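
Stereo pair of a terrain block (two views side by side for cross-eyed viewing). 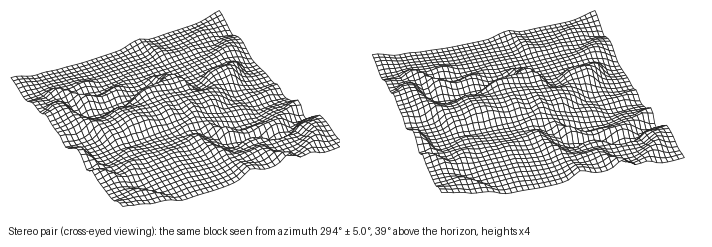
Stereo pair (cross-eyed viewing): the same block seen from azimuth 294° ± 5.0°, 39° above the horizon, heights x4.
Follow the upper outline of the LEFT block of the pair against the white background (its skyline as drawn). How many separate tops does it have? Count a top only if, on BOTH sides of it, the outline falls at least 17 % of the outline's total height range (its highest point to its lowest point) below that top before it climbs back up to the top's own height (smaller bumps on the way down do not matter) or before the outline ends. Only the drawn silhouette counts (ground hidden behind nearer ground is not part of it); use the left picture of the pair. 1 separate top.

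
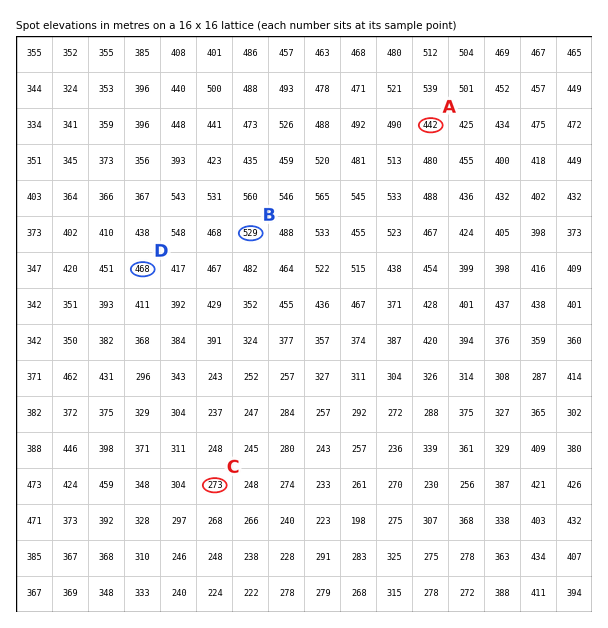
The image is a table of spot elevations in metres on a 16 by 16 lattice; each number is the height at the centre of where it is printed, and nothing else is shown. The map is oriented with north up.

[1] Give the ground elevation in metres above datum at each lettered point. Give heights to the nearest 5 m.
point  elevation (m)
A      440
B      530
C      275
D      470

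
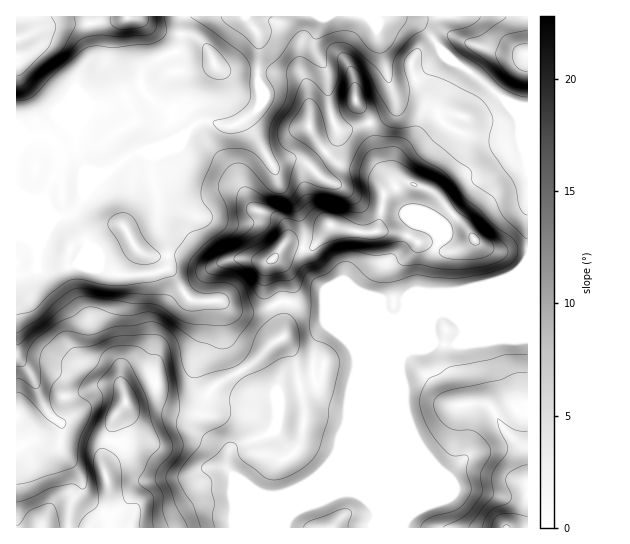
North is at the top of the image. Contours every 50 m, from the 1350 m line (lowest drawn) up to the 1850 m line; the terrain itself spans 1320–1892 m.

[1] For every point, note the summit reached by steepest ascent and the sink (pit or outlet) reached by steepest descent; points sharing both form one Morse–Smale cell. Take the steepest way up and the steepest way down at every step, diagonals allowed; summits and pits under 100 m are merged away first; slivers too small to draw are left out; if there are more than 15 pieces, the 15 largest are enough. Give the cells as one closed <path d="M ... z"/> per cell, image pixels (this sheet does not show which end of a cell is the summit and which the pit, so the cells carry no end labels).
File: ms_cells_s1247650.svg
<path d="M175 141l-25 10-17 2-8 6-34 28-15 23-6 5-11 2-43 0 0 310 386 1 1-146-3-5 0-19 31-32 1-7 5-6 52-21 11-9-45 10-33 0-15 7-24 0-2 7 4 8-43-2-16-6-21 0-18-6-6 0-20 10-19 1-7-1-17-11-27 0-7-7-11-19-6-5 1-18-9-25 0-24-7-23 0-21 18-10z"/><path d="M445 55l-6 2-20 20-8 4-12 3-9-3 5 16 0 10-3 4-21 12-21 6-12 0-3 13-4 5-22 17-16-5-20 6-27-46-16 8-17-6-14 0-29 27-15 7-3 3 0 21 7 23 0 24 9 25-1 18 6 5 11 19 7 7 27 0 17 11 7 1 19-1 20-10 6 0 18 6 21 0 16 6 43 2-4-8 2-7 24 0 15-7 41-1 36-9 16-8 13-14 0-152-17-3 9 13 1 18-4 3-47-4-20-8-10-9-3-6 3-14 16-33 0-3z"/><path d="M246 16l-229 0-1 199 43 2 11-2 6-5 8-15 18-19 31-23 17-2 23-8 26-22 14 0 17 6 20-11 11-13 0-14-4-12 2-40z"/><path d="M527 261l-12 14-13 6-11 10-54 22-5 6-1 7-31 32 0 19 3 5 0 146 125-1z"/><path d="M369 16l-122 1 12 20-2 40 4 12 0 14-14 15 0 4 26 43 20-6 16 5 22-17 6-13 0-6 13 1 36-13 9-9 0-10-6-15 10 2 20-7 25-23-12-17-11-12-23-8-13 0-8 3z"/><path d="M527 16l-158 1 8 3 8-3 13 0 23 8 26 32 32 22 30 25 18 4z"/><path d="M458 64l-5 6-14 33-2 10 3 6 10 9 20 8 29 4 20-1 2-2-1-18-7-10-34-30z"/>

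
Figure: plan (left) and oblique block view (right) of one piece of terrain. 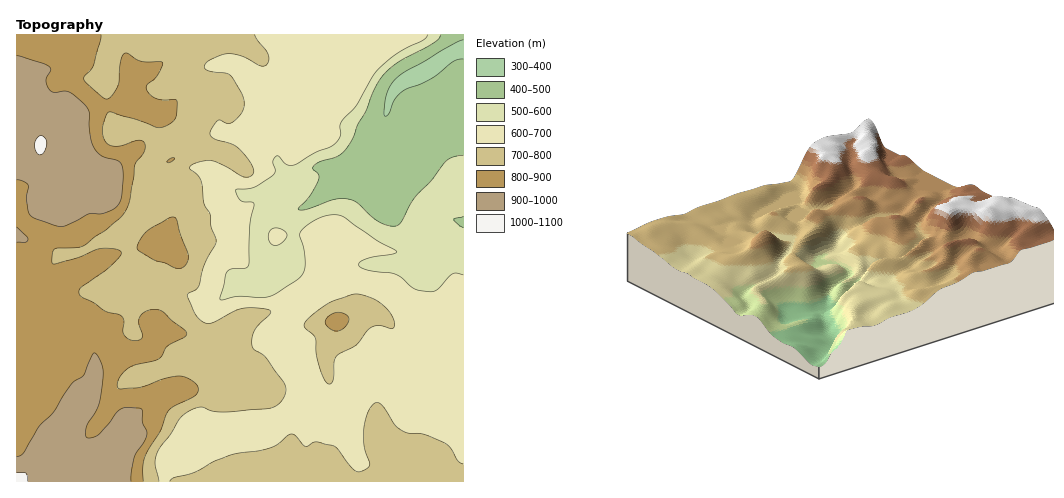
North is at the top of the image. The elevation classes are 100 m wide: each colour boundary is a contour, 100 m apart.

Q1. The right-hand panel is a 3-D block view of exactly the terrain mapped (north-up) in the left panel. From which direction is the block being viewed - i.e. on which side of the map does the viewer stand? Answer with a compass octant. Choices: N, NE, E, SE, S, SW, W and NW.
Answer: NE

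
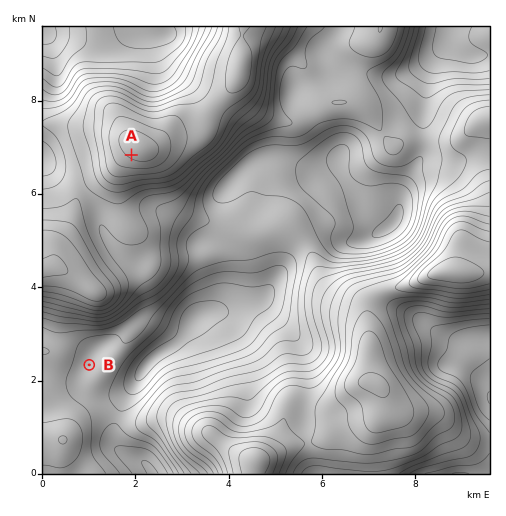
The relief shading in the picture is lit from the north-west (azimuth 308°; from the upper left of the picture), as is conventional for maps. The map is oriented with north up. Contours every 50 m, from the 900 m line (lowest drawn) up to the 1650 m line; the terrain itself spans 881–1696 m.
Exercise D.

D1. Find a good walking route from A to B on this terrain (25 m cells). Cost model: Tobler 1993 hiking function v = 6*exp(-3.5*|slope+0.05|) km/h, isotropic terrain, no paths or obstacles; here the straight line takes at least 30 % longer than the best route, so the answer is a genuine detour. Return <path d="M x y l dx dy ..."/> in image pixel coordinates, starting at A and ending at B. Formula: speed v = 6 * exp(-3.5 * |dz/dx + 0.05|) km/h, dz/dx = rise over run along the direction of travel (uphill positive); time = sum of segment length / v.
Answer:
<path d="M131 155l-2 5 0 12-11 21 0 45 21 42 0 10-18 38 0 10-5 9-8 9-19 9"/>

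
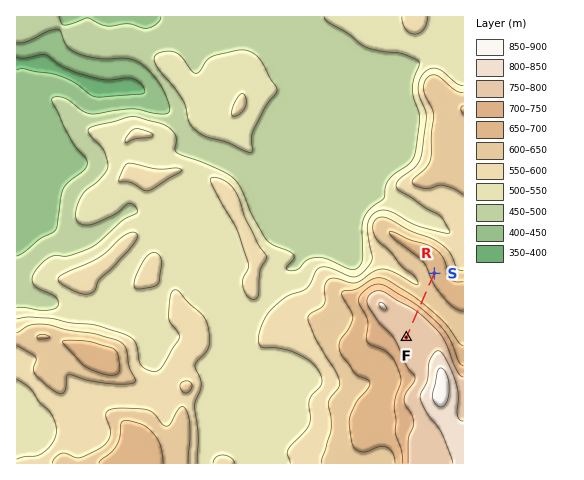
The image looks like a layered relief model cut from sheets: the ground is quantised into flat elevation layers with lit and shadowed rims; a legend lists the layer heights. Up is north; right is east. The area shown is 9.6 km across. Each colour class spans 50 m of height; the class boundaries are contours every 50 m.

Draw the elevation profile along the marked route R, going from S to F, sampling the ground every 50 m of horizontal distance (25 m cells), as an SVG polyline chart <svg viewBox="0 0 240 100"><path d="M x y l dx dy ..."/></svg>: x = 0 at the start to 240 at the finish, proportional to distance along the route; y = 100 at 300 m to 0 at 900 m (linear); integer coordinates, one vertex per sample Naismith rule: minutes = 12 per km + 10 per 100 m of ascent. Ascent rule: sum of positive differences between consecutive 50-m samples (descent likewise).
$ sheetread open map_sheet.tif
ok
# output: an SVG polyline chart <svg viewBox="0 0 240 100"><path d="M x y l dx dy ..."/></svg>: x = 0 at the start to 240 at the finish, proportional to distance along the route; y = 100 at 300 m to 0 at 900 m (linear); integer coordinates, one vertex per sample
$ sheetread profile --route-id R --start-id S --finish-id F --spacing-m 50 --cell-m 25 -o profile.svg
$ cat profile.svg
<svg viewBox="0 0 240 100"><path d="M0 38l8 1 8 1 8 2 8 1 8 2 8 1 8 1 8 1 8 1 8 0 8-1 8-2 8-3 8-3 8-3 8-4 8-4 8-4 8-3 8-2 8-1 8-1 8 0 8 1 8 0 8 1 8 1 8 0 8 0 8 0"/></svg>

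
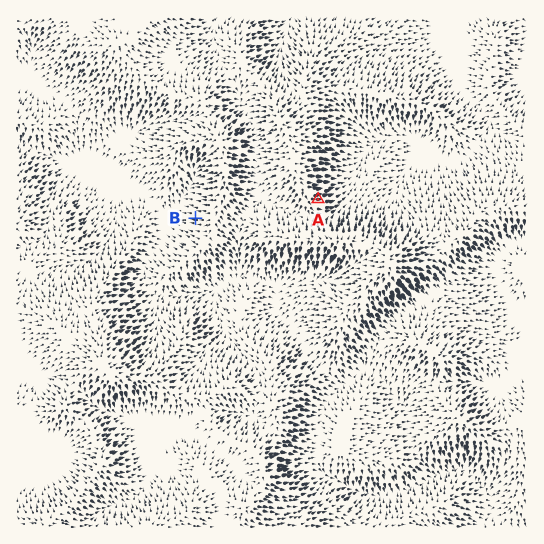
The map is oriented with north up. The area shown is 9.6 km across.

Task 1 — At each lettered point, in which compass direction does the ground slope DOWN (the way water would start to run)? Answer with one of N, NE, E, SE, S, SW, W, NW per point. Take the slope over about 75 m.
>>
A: E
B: W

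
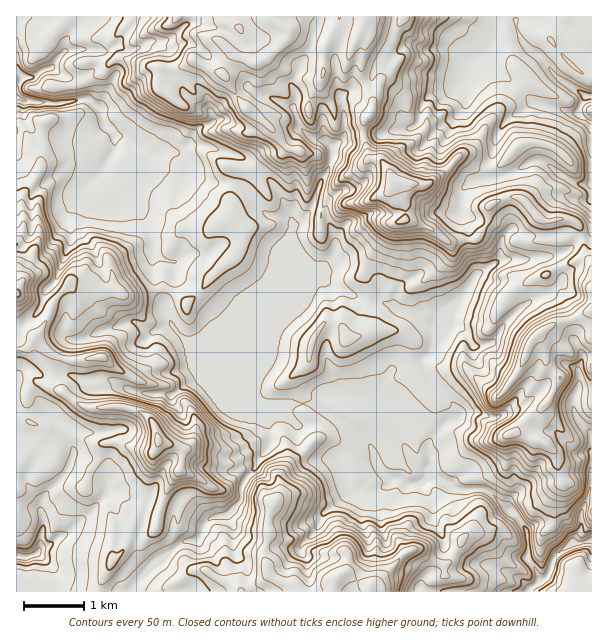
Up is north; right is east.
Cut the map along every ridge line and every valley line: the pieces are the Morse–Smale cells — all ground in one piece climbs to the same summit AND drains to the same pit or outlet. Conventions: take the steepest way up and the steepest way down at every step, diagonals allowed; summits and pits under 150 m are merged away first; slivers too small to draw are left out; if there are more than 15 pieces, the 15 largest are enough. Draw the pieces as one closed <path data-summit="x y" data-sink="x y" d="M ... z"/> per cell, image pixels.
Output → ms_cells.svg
<path data-summit="393 182" data-sink="591 540" d="M402 16l-129 0 3 6 13 8 0 5-22 23-12 6-22-10-7 6-4 12 19 30 7 8 19 14 21 23-9 5-15 5-13 13-15-2-1 15-5 12 0 21 14 12 0 9-4 14-34 31-4 8-16 16 0-4-9-8-7-4-6 10 0 11 8 15 13 14 36 16 33 34 4 9 3 4 29 1-2 10 9 12 18-4 12-10 21 14 20 17 11 25 7 7 12 3 9 6 13 0 10-8-2-33 16-19 14-7 0-4-4-8-22-22-10-17 0-6 10-7 10-23 5-6 5 0 7 2 9 9 6 11 18-3 13-20 13-13 12-9 19-7 13-12 0-7-8-15-7-3 22-7 10-12 4-1-5-12-3-3-9-4-15 4-9-2-23-22-13 0-14 6-4 3-1 17-7 12-6 4-15 0-10 2-20-14-25-9 2-9-16-39-10-11-12-2-4-18 0-18 8-9 1-11-12-28 3-32-6-6 8-18 33 4 4-4z"/><path data-summit="393 182" data-sink="17 98" d="M272 16l-256 1 0 79 8 5 1 19 6 9 8 7 39 3 21-9 6-6 9 8 1 17-13 24-12 10 0 6 12 13 12 0 6-4 18 11 12 22 4 21 5 6 16 5 0 15-6 12 8 4 9 8 0 4 16-16 4-8 30-27 6-12 2-15-14-12 0-21 5-12 1-15 15 2 13-13 15-5 9-5-21-23-21-16-24-36 4-12 7-6 22 10 12-6 21-20 1-8-13-8z"/><path data-summit="393 182" data-sink="587 96" d="M591 16l-187 0-5 6-25-4-8 0 0 5-8 13 6 6-3 32 11 24 1 9-1 6-8 9 0 18 4 18 12 2 10 11 16 39-1 10 24 8 20 14 10-2 15 0 6-4 7-12 1-17 4-3 14-6 13 0 23 22 30 0 6 5 4 11 5 0 5-3z"/><path data-summit="159 441" data-sink="591 540" d="M72 282l-3 0-14 17-5 13-16 29-7 7-11 2 0 43 11 1 5-8 7-4 23 9 21 15 45 2 16 6 8 8 7 20 23 7 0 12-2 10-8 9-12 30-13-5-5 2-9 17-9 25-12 12-14 27 1 4 32 0 8-13 37-32 9-6 13-1 7-16 5-6 17-2 7-6 7-10 0-11 5-10 10-12 2-6 13-18-3-21 5-6 12-4 5-7-29-2-3-4-4-9-33-34-36-16-13-14-8-15 0-11 4-11-7-1-21 7-17 0-6-5-18 2-15-8z"/><path data-summit="591 311" data-sink="591 540" d="M582 238l-3 0-10 12-22 7 7 3 8 15 0 7-13 12-19 7-12 9-13 13-13 20-18 3-6-11-9-9-12-2-9 14-6 15-10 7 0 6 10 17 22 22 4 8 0 4-14 7-16 19 2 31 25 14 31 2 26 21 16 22 0 27 8 10 4 10 8-5 6-18 19-15 5-8 4-6 0-18 10-21 0-55-10-9-8-14 2-18 2-2 14 1 0-128-8-10z"/><path data-summit="338 576" data-sink="591 540" d="M287 410l-14 6-5 6 3 21-13 18-2 6-10 12-5 10 0 11-7 10-7 6-17 2-5 6-7 16-16 2-27 22-22 23-1 5 296-1-6-3-1-4 10-12 8-5 6-24-12-24 1-19-12-17-15 1-12-6-8 8-7 2-17-1-6 5-4 0-5-6-5-19-5-7-21 0-15-10-6-15 2-9-9-9z"/><path data-summit="159 441" data-sink="17 555" d="M39 382l-6 3-6 9-11 1 0 196 82 1 14-31 12-12 9-25 9-17 5-2 13 5 4-15 8-15 8-9 2-10 0-12-23-7-7-20-11-10-22-6-36 0-21-15z"/><path data-summit="159 441" data-sink="17 98" d="M17 97l-1 151 5-1 10-14 0-36 5-7 21-14 9 0 15 10 5 0-7 14-12 13 5 26-16 40-10 11-4 16-6 9-20 14 0 19 8 1 10-8 9-14 12-28 14-17 15 2 15 8 18-2 6 5 17 0 21-7 9 1 5-11 0-15-10-3-11-8-2-12-6-16-12-19-14-7-6 4-12 0-12-13 0-6 12-10 13-24-1-17-9-8-6 6-21 9-39-3-8-7-6-9-1-19z"/><path data-summit="159 441" data-sink="591 540" d="M432 475l-10 10 12 15-1 19 11 18 1 8-6 22-17 14-1 6 8 5 99 0 12-11 0-3-4-8-8-10 0-27-11-17-31-26-31-2z"/><path data-summit="17 293" data-sink="17 98" d="M66 176l-13 2-17 12-5 7 0 36-6 10-9 6 1 79 15-9 8-10 4-16 12-14 4-12 10-22 2-12-5-12 0-8 12-13 7-14-5 0z"/><path data-summit="159 441" data-sink="591 540" d="M327 412l-12 10-17 4-2 9 6 15 15 10 21 0 5 7 5 19 5 6 4 0 6-5 17 1 7-2 7-7-8-4-7-7-11-25-20-17z"/><path data-summit="591 591" data-sink="591 540" d="M591 540l-6 2-13 0-11 8-7 7-6 18-15 11-4 5 62 1z"/><path data-summit="393 182" data-sink="591 540" d="M585 391l-7 0-2 2-2 18 8 14 9 8 1-40z"/><path data-summit="393 182" data-sink="591 540" d="M591 490l-9 20 0 18-8 12 1 2 10 0 7-3z"/><path data-summit="591 311" data-sink="587 96" d="M591 234l-8 3 1 17 7 10z"/>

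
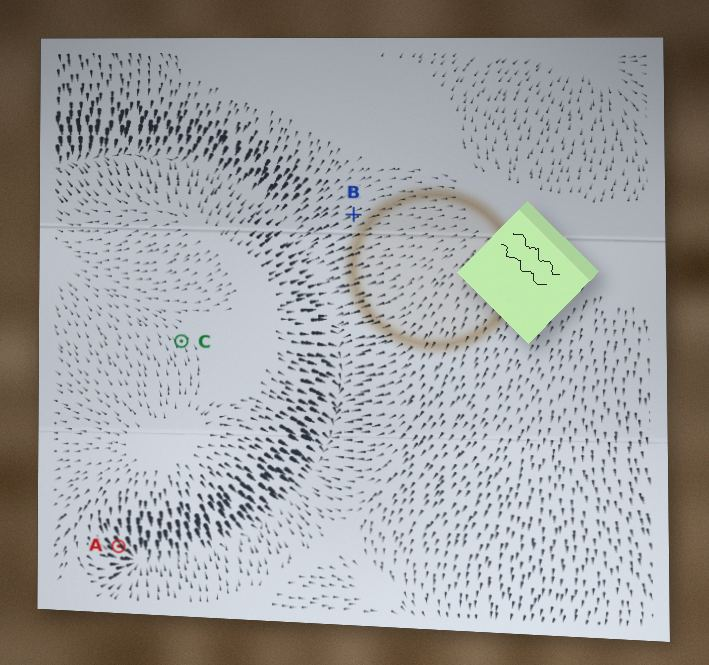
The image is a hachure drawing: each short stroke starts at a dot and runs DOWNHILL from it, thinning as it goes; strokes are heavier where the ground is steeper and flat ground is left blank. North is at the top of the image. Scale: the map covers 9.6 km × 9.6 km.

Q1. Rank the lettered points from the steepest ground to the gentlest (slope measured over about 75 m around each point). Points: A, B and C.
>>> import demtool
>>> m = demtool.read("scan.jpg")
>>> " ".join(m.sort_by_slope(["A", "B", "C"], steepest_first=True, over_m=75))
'A B C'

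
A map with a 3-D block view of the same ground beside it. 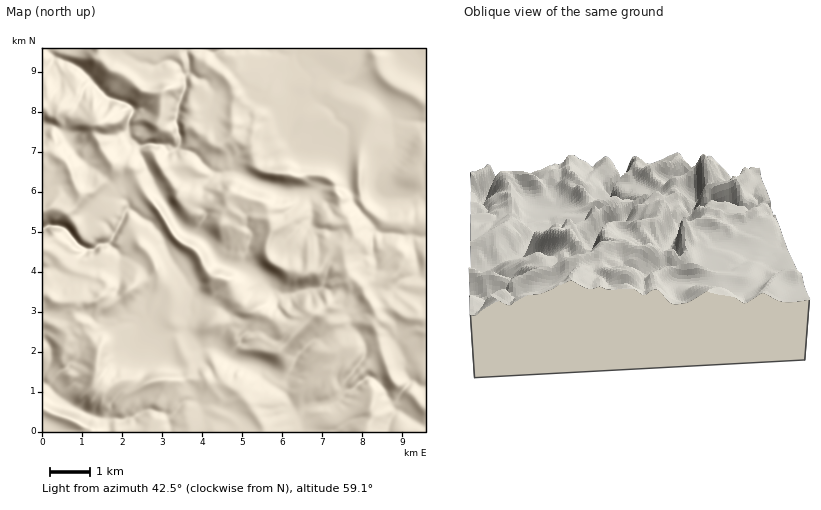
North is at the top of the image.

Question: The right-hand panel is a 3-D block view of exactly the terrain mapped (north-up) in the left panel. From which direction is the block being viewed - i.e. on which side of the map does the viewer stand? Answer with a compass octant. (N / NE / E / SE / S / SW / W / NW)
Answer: E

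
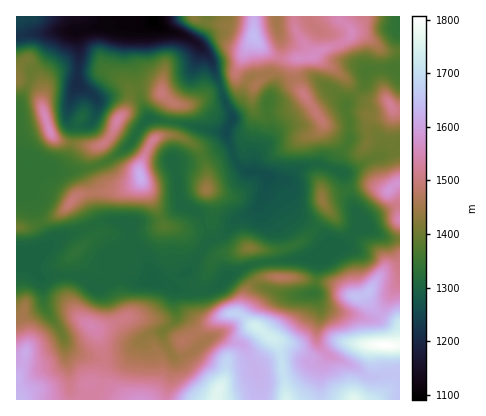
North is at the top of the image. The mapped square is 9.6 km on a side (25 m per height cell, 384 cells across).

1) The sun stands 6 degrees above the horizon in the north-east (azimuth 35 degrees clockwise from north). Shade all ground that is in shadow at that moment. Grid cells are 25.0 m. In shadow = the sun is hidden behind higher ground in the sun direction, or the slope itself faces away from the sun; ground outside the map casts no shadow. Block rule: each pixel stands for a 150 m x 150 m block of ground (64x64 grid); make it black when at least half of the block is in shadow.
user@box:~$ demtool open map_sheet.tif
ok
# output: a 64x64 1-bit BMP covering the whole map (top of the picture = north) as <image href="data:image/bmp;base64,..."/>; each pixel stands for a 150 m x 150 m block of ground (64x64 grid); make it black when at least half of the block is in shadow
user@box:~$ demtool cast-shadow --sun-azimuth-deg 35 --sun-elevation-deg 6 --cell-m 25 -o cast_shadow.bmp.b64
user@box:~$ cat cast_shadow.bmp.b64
<image width="64" height="64" href="data:image/bmp;base64,Qk0+AgAAAAAAAD4AAAAoAAAAQAAAAEAAAAABAAEAAAAAAAACAAATCwAAEwsAAAIAAAAAAAAA////AAAAAAAAAAAAADAAAAAAAAAAMAAAAAAAAABwADAAAAAAAHAP+AAAAAAB8B/8AAAADAPwH/4AAAAOB/Af/wDAACcH8B//AfAAJ8/wH/8B+ABD/+AeAAH4AAP/wAAAA/AAA/8AAAAD4AAB/gA+AAPAAAD8AD/AB4AAAAAAP+AHAAAAAAA/wAAAAAAAAH+AAAAAAAA+fgAAAAAAAH/4AAAAAAAw/7AAAEAAADgAAAAAcAAAPgAAAAA4AAA/gAwAMD4AAB/wD3A4PwAAD8AP+L4fggAAAA/8///ngAAAf/7///PAAAP//w///AAAA///B//+CAAD//8D//4eAAP7/gH//h+AAfH+AB/+H8AB4f4AD/4fwAHh/oAAfA8AAcH8wAB8DgA5wPDgwDgIAH7AwPHwMAAA/wOA/fgQcAH/j4D//AD8Af//wP/+APwB//mA//8A/AD/+AD/IDD4GP/4GPwAOHA+/PD8/AMcB///8P/4Ax/////gP/gDD////+C/+AQP////wJ7wDg/7//+AHvA/B8H+/4Ac4H+HAf//AAjAf8YD/34fAAA/gAP+fn4AAD4AB////gAAPAAP///4YAAYAA////H4ABgAD///z/wAGAAf/8AP/AAAAP//gAfwAAAA//4MAeAAAAD/3g4AAAAAAP/ODBwAAAAA/w4MHAAAAAB8BgwAAA=="/>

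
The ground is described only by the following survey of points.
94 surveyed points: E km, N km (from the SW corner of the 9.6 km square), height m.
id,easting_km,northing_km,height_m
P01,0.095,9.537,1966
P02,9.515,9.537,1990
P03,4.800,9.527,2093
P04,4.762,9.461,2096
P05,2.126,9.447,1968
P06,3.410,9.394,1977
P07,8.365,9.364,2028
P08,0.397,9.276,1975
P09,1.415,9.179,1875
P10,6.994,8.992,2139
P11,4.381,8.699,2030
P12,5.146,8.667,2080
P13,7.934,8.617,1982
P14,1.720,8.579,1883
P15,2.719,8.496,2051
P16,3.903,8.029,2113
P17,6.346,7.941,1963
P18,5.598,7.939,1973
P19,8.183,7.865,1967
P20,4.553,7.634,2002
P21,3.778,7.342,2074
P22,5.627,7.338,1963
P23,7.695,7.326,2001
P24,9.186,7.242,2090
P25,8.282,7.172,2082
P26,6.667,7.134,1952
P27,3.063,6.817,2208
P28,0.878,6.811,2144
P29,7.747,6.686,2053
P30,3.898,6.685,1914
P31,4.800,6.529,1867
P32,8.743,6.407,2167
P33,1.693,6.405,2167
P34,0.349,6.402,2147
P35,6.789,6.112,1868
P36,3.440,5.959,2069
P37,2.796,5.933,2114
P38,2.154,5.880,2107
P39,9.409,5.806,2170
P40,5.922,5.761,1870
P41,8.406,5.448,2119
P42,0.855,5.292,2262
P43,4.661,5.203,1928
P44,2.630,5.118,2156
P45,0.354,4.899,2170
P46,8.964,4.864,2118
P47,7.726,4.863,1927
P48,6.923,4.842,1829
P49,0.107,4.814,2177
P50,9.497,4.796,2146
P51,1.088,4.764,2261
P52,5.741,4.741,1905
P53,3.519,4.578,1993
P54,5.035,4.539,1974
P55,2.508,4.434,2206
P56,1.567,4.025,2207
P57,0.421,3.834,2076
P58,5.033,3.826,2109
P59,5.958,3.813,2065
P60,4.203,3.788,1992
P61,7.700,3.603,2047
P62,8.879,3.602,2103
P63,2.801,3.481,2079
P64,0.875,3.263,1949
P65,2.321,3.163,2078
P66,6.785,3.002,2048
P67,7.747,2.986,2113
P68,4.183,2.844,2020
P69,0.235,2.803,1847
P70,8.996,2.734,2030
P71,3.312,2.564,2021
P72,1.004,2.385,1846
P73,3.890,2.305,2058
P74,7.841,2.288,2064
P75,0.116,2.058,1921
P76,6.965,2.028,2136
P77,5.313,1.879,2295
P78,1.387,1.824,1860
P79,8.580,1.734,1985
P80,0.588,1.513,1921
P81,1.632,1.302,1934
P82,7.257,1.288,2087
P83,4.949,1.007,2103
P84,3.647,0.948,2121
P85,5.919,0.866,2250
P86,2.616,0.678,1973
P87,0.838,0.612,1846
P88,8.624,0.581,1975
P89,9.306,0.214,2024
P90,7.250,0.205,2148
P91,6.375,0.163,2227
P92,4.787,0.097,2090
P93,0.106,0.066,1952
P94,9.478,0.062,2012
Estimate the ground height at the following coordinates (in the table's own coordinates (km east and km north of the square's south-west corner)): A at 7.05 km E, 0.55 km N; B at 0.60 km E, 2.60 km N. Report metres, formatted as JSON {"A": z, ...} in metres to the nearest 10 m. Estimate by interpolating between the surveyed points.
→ {"A": 2160, "B": 1840}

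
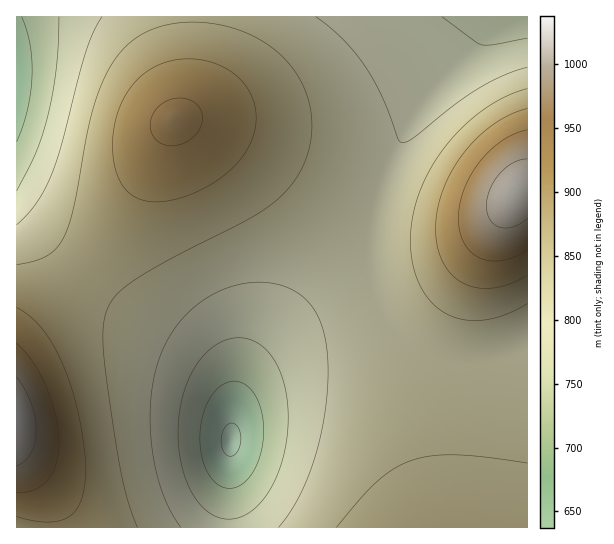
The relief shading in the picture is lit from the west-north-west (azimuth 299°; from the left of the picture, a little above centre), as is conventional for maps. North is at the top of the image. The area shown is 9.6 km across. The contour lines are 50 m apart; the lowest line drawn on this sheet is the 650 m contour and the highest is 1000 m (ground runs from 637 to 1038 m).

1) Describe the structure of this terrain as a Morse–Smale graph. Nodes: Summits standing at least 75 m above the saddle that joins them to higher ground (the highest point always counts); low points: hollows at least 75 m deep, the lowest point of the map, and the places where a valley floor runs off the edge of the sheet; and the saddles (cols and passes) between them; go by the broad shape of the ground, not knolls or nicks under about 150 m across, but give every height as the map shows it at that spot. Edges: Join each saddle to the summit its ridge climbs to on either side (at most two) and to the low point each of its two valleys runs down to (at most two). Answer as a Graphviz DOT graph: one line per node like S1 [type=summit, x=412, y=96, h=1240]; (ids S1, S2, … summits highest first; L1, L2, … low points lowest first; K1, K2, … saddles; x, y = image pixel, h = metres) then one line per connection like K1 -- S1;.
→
graph terrain {
  S1 [type=summit, x=17, y=422, h=1038];
  S2 [type=summit, x=517, y=193, h=1021];
  S3 [type=summit, x=174, y=118, h=964];
  L1 [type=low, x=230, y=442, h=637];
  L2 [type=low, x=17, y=78, h=669];
  L3 [type=low, x=526, y=17, h=733];
  K1 [type=saddle, x=81, y=273, h=860];
  K2 [type=saddle, x=373, y=229, h=813];
  K1 -- S1;
  K1 -- S3;
  K1 -- L1;
  K1 -- L2;
  K2 -- S2;
  K2 -- S3;
  K2 -- L1;
  K2 -- L3;
}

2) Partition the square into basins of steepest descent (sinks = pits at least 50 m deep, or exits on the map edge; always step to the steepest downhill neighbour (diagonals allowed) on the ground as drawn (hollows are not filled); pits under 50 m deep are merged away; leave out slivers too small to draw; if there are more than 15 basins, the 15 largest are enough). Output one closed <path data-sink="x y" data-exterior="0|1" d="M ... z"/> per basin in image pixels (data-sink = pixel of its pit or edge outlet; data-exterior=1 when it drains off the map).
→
<path data-sink="231 442" data-exterior="0" d="M178 119l-6 2-27 57-37 61-27 34-61 62-4 7 0 185 511 1 1-339-10 2-9 12-16 16-30 13-30 5-58-2-20-6-12-6-65-51-45-29-35-18z"/><path data-sink="527 17" data-exterior="1" d="M527 16l-333 0-3 69-6 21-10 12 38 14 33 19 32 21 61 48 16 9 20 6 26 2 32 0 30-5 30-13 16-16 9-12 10-4z"/><path data-sink="17 78" data-exterior="1" d="M193 16l-177 1 1 324 3-6 61-62 27-34 37-61 27-57 12-12 8-35z"/>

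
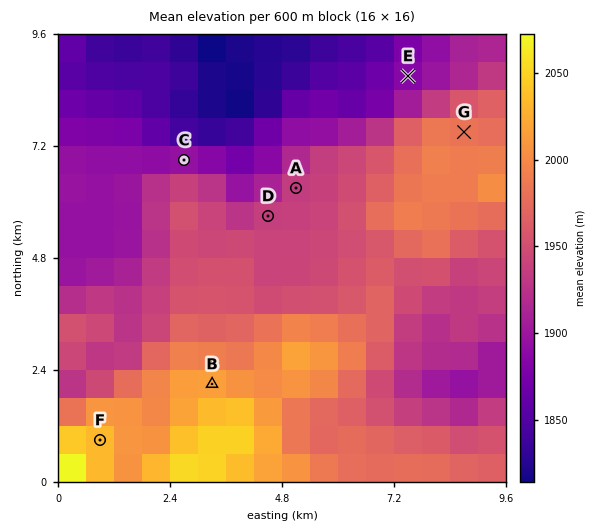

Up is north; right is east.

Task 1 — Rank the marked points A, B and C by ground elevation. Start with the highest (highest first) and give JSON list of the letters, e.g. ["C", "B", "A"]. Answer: ["B", "A", "C"]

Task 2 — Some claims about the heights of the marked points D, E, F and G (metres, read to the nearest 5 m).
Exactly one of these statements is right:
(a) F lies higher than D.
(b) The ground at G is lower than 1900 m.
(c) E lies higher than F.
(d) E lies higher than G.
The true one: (a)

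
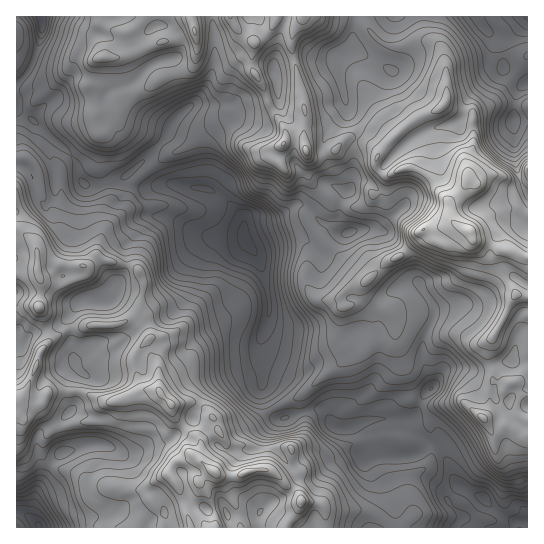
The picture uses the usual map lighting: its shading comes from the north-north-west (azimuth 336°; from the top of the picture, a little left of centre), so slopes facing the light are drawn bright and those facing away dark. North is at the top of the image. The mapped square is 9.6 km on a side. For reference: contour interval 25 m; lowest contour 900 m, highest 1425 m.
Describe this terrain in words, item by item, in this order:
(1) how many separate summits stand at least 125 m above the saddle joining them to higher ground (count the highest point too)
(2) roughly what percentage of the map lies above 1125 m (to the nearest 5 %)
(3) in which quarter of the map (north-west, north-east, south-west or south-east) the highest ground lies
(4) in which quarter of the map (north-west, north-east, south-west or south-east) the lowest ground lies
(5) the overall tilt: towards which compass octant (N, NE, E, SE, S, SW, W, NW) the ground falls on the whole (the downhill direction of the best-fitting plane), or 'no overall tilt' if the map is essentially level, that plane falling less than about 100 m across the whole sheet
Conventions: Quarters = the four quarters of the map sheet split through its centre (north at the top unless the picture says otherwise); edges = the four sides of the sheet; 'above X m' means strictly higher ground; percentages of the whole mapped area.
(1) There are 2 summits with 125 m or more of prominence.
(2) Ground above 1125 m makes up about 70 % of the sheet.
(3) Look to the north-east quarter for the highest ground.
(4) The lowest point lies in the north-west quarter of the map.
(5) There is no overall tilt: the best-fitting plane is nearly level.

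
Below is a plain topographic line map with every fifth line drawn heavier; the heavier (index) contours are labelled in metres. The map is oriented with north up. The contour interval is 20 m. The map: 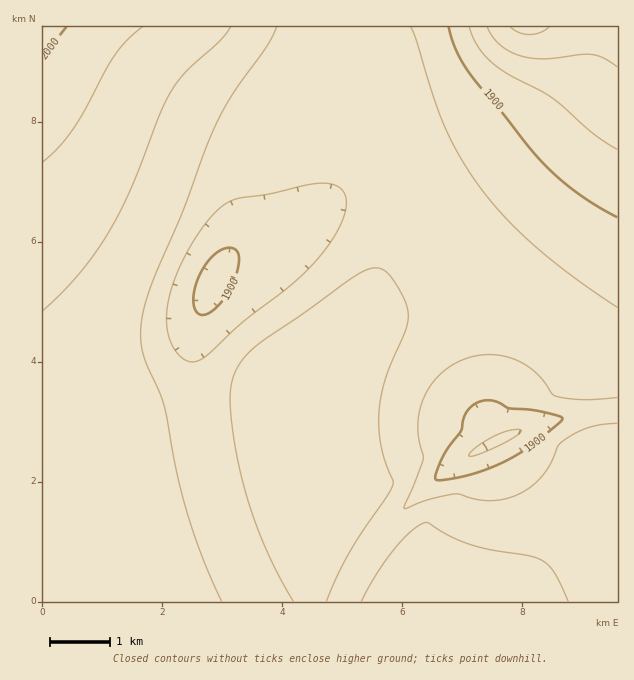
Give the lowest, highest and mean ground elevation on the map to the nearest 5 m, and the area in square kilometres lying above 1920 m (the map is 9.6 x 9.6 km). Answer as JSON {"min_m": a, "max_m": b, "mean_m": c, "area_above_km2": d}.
{"min_m": 1835, "max_m": 2005, "mean_m": 1935, "area_above_km2": 71.3}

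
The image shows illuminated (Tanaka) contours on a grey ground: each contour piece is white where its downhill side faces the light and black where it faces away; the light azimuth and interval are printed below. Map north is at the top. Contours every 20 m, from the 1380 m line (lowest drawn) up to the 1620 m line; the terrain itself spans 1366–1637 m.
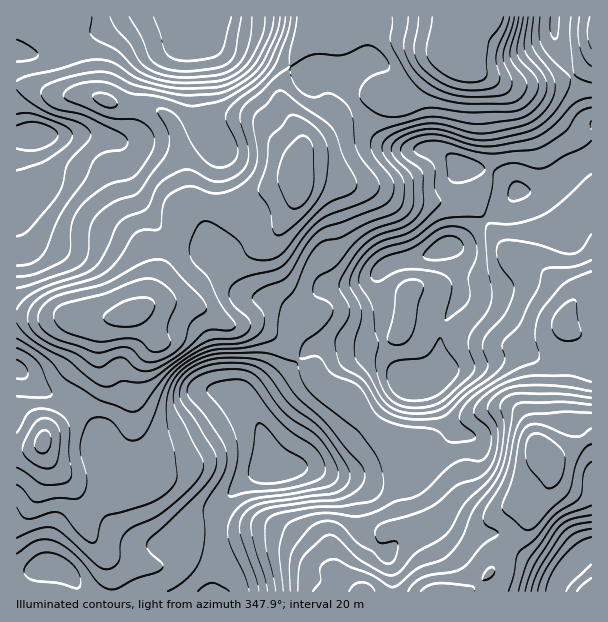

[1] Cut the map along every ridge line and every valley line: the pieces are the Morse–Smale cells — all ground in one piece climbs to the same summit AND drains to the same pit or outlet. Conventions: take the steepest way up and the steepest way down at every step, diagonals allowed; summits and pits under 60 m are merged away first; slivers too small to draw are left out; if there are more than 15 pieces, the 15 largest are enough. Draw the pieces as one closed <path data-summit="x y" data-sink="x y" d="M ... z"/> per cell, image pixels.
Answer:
<path data-summit="134 314" data-sink="210 33" d="M209 36l-6 4-23 4-19 10-16 14-9 19-3 38-3 7-7 7-36-5-54 0-9 7-4 8 0 19 8 18 0 15-3 8-9 7 1 100 100 2 20-5 18-11 24-2 10-6 21-22 60-34 10-10 18-36-2-19 6-26-1-10-18-32-3-12 2-9 7-16-40-20-27-5z"/><path data-summit="134 314" data-sink="267 470" d="M275 234l-5 4-60 34-25 24-6 4-24 2-27 14-112 1 0 51 20 18 41 20 14 14 7 12-1 18 7 27 2 32 3 9 11 14 18 10 26 2 24-22 9-5 21-3 8-14 13-14 15-11 14-5-3-29-17-39 9-10 21-13 20-19-17-20-19-11 14 5 18-3 6-4-4-10 6-8-16-15-9-18-6-18 0-15 5-7z"/><path data-summit="543 453" data-sink="267 470" d="M299 361l-21 18-21 13-9 10 17 39 3 29-14 5-15 11-9 8-10 16-3 11 0 52-6 18 257 1 5-3 17-16 10-18 20-19 14-29-19-2-17 6-15-1-19-16-12-23-27-31-35-1-23-22-19-23-24-9-16-18z"/><path data-summit="543 453" data-sink="444 248" d="M555 184l-19 8-18-2-18 21-21 13-21 20-10 2 9 20 5 28-20 35-3 19 1 27-6 7-6 3-21-1-5-6-21-34-55-1-15 5-11 11 0 3 8 5 16 18 24 9 19 23 23 22 35 1 27 31 12 23 15 12 9 5 10 0 17-6 19 1 10-12 6-14 0-16-6-9 7-3 13-12 2-8-1-33 3-16 0-18-3-6 0-39 11-21 8-9 8-3 0-81-17-2z"/><path data-summit="489 17" data-sink="444 248" d="M591 16l-126 0-8 14 0 11 13 13-1 9-4 5-13-4-6-10-1 3-40 40-7 3-11-8-6-1-26 13 15 25 19 16 15 5 30 0 9 2 18 16 21 1 15 5 9 4 15 14 15 0 19-8 20 20 16 1z"/><path data-summit="134 314" data-sink="444 248" d="M356 104l-11 5-22 23-19 14-6 16 0 30-3 9-24 42 0 15 9 26 6 10 16 14 16-16 6-3 26-3 16-4 24-18 32-6 22-11 14-3 21-20 21-13 17-20-11-13-24-9-21-1-18-16-9-2-30 0-15-5-19-16z"/><path data-summit="489 17" data-sink="210 33" d="M464 16l-447 0-1 199 2 1 7-7 3-8 0-15-8-18 0-19 4-8 9-7 54 0 36 5 7-7 3-7 1-29 6-21 16-19 20-10 27-6 6-4 13 7 27 5 41 19 8-17 10-15 4-13 5 4 22 10 12 0 27-8 15 0 50 14 9-2-6 8 0 9 6 7 13 4 4-5 1-9-13-13 0-11z"/><path data-summit="44 441" data-sink="267 470" d="M17 368l-1 204 40-4 10 4 8 9 4 11 132 0 4-5 3-14 1-58-21 2-9 5-24 22-21 0-17-8-16-15-4-12-2-32-7-27 0-21-20-23-36-16z"/><path data-summit="489 17" data-sink="444 248" d="M447 247l-25 11-32 6-24 18-16 4-21 2-11 4-14 14 0 3 9 9-13 11 12 15 69 0 21 34 5 6 21 1 6-3 6-7-1-27 3-19 20-35-5-28-6-15z"/><path data-summit="543 453" data-sink="572 566" d="M591 438l-33 18-11 2 3 6 0 16-6 14-12 15-9 22-23 24-10 18-20 19 85 0 4-11 7-11 15-14 11-7z"/><path data-summit="489 17" data-sink="267 470" d="M312 22l0 7-14 21-8 18 16 10 12-8 30 3 0 14 6 16 27-12 6 1 11 8 7-3 40-40 1-10 4-5-57-14-15 0-27 8-12 0-16-6z"/><path data-summit="543 453" data-sink="267 470" d="M591 288l-7 2-8 9-11 21 0 39 3 6 0 18-3 16 1 33-2 8-13 12-7 3 2 2 12-1 34-19z"/><path data-summit="134 314" data-sink="267 470" d="M290 67l-8 17-2 9 3 12 18 32 2 11 42-39 10-5-7-17 0-14-30-3-12 8z"/><path data-summit="489 17" data-sink="267 470" d="M56 568l-14 0-25 4-1 19 61 1 1-5-4-6-8-9z"/><path data-summit="489 17" data-sink="572 566" d="M591 550l-10 6-15 14-8 14-1 8 35-1z"/>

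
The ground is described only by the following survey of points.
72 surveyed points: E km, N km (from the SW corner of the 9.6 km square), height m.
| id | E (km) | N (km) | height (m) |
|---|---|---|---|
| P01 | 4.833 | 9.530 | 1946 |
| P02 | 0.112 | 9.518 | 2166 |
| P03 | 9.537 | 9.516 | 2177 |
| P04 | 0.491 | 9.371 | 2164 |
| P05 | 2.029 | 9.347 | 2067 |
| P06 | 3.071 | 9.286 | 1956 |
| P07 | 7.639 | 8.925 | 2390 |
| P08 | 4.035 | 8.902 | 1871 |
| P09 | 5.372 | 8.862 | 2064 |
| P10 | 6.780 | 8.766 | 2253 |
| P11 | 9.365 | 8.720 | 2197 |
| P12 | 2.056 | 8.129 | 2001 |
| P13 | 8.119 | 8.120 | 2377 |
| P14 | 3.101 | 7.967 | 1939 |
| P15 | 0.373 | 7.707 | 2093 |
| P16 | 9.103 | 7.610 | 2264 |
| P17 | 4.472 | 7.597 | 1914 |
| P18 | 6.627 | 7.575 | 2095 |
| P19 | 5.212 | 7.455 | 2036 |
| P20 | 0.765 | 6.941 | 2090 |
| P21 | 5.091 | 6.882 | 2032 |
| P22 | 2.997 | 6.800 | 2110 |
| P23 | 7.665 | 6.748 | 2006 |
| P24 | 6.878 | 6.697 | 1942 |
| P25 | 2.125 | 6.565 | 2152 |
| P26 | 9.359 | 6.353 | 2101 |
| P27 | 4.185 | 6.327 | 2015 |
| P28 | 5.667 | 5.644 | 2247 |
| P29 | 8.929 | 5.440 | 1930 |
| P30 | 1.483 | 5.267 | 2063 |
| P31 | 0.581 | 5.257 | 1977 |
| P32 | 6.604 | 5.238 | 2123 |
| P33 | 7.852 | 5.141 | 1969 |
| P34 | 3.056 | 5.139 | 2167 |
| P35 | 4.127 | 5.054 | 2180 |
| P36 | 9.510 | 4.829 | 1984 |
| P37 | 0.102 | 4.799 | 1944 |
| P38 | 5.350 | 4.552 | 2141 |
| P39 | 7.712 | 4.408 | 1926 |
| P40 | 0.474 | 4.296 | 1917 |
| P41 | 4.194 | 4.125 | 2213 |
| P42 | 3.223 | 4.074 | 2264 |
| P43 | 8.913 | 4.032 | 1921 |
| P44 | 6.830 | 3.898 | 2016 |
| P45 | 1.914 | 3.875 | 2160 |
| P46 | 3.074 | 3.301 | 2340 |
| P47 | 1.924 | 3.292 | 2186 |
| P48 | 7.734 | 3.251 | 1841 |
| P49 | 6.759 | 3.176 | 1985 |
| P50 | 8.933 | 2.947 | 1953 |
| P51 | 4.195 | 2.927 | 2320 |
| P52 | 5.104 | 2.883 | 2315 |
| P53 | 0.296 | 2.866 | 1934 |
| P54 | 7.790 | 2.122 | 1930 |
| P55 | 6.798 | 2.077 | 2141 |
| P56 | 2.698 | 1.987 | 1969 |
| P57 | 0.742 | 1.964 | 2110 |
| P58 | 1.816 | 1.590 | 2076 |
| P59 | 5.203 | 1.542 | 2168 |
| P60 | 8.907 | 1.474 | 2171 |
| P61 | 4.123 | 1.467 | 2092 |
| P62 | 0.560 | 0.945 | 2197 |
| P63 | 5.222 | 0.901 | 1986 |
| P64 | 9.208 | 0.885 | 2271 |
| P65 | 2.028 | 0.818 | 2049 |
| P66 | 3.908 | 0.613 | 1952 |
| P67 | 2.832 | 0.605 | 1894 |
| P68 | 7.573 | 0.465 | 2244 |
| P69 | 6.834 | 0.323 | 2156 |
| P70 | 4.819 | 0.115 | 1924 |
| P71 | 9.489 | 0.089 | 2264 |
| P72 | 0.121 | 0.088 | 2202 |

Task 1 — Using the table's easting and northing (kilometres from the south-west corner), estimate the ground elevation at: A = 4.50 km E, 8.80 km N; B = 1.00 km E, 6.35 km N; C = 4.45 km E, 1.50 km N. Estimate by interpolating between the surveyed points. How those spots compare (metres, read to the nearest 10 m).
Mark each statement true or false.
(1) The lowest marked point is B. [false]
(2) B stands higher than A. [true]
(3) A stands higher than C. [false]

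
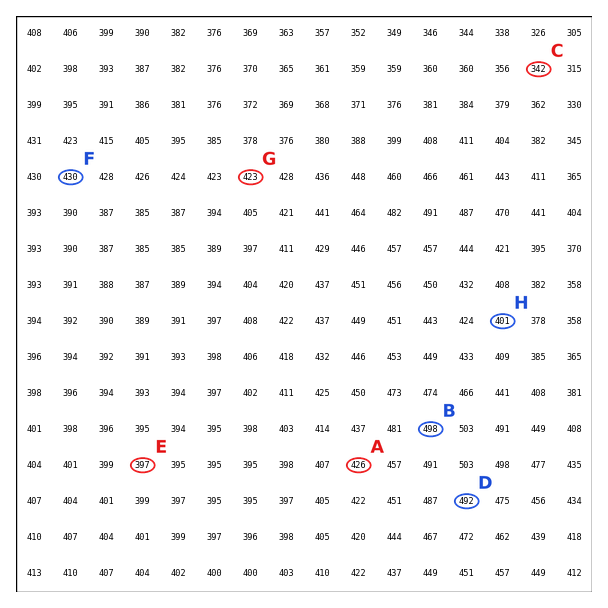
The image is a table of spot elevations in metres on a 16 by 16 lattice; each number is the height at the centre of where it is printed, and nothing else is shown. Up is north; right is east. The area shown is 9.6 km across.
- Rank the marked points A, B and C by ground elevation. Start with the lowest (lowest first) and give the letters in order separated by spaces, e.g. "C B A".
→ C A B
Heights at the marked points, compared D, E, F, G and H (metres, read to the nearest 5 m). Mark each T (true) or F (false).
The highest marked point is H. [F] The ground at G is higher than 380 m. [T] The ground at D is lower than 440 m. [F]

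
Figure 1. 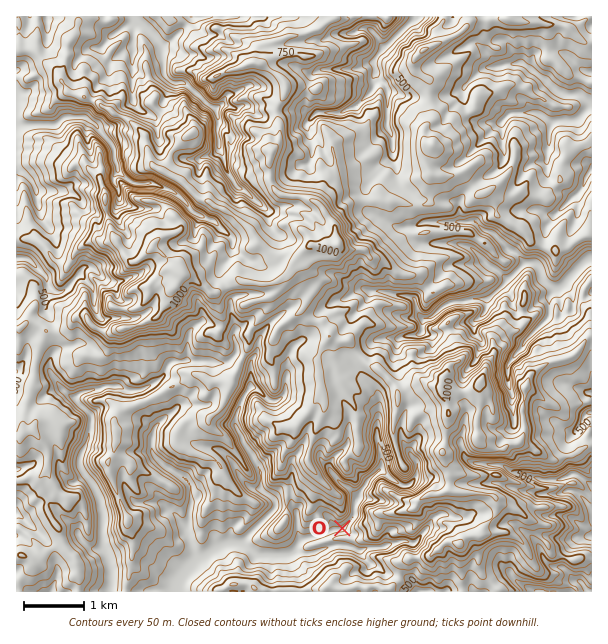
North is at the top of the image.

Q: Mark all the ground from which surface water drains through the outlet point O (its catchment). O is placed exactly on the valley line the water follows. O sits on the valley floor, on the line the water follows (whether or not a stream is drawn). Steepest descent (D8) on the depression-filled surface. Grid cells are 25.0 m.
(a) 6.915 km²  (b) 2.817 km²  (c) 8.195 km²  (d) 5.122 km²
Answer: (d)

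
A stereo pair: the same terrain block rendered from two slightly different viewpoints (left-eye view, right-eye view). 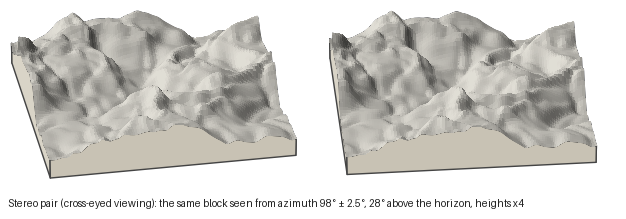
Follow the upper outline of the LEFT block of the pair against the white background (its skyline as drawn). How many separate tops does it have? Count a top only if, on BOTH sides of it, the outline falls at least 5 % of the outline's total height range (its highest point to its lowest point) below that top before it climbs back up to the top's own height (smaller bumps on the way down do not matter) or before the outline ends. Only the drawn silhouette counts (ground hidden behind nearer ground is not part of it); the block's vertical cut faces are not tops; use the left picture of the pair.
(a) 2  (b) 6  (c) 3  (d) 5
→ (c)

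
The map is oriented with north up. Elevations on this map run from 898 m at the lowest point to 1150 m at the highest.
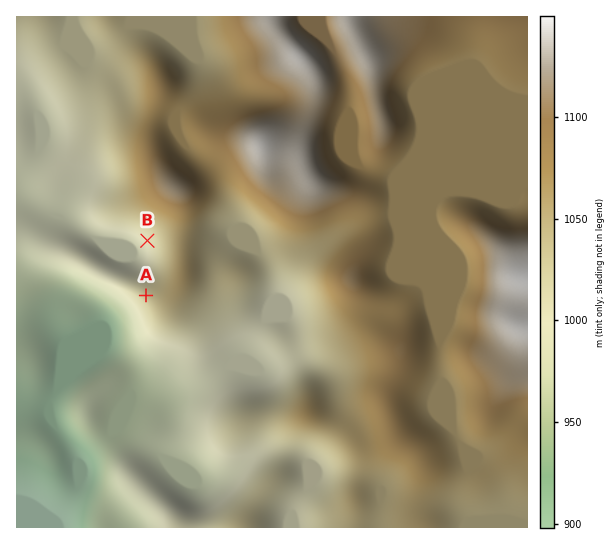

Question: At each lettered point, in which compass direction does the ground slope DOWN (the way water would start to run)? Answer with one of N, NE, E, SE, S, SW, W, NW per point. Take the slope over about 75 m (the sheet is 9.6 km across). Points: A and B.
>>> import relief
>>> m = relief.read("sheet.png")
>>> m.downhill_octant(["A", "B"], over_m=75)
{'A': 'W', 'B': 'SW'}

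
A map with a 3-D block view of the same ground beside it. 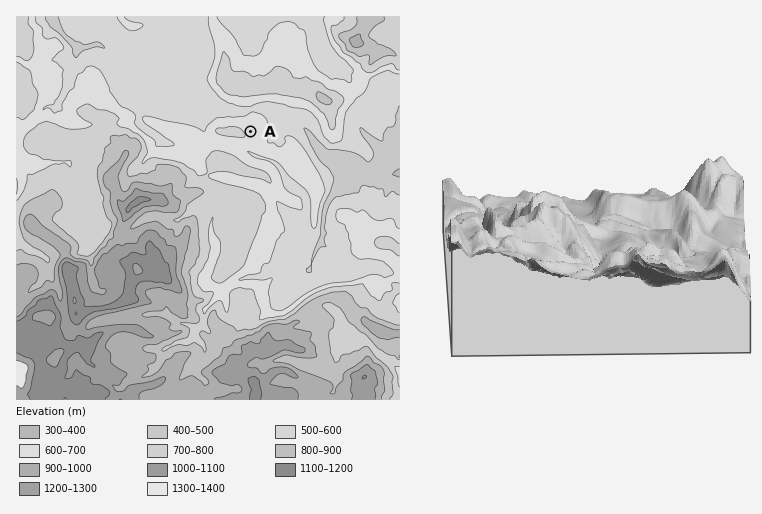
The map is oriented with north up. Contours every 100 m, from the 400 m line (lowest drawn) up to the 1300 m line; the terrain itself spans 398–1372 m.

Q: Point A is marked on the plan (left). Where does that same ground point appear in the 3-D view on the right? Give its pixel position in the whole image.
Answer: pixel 628 219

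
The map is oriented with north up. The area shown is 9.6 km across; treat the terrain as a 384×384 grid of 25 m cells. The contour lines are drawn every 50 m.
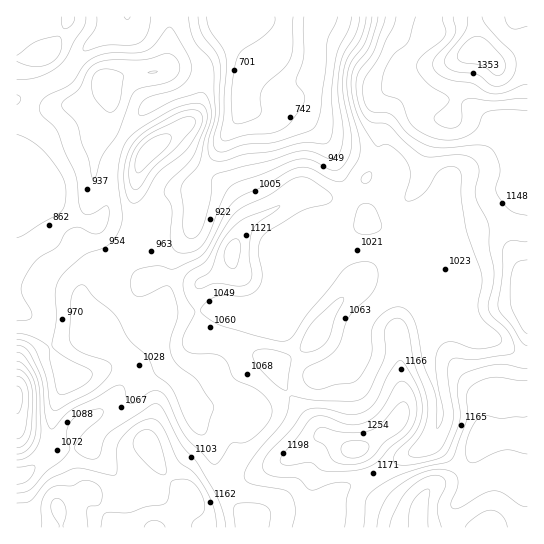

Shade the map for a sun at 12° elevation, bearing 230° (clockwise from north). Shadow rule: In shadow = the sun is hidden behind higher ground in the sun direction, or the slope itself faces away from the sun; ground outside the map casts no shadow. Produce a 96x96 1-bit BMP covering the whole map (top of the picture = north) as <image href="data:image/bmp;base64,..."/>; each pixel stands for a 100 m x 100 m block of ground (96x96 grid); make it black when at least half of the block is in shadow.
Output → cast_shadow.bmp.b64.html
<image width="96" height="96" href="data:image/bmp;base64,Qk2+BAAAAAAAAD4AAAAoAAAAYAAAAGAAAAABAAEAAAAAAIAEAAATCwAAEwsAAAIAAAAAAAAA////AAAAAAAAAAAAA4AAAAAAAAAAAAAAB4AAAAACAAAAAAAAB8AAAAADAAAAAAAAD8AAAAADgAAAAAAAH4AAAAABAAAAAAAAP4AAAAAAAAAAAAAAfwAAAAAAAAAAAAAAfwAAAAAAAAAAAAAA/wAAAAAAAAAAAwAA/wAAAAABwAAABwAA/wAAAAAH4AAABwAA/wAAAAA/4AAAAAAA/gAAAAB/wAAAAAAN/AAAAAAfgAAAAAAf+AAAAAAAAAAAAAAf8AAAAAAAAAAYAAA/8AAAAAAAAAA8AAA/8AAAA4AAAAA8AAB/8AAADwAAAAA+AAA/4AAAHwAYAAB/AAAf4AAAPwA8AAB/AAAf4AAAfgA+AAB/gAAf4AAA/gA+AAB/wAAfwAAB/gA/AAB/4AAfwAAB+AA/AAB/8AAfAAAAAAA/AAB/8AAeAAAAAAB/AAD/+AAMAAAAAAB/AAD/+AAAAAAAAAB/AAD/+AAAAAAAAAB/AAD/+AAAAAAAAAB+AAD/+AAAAAAAAAB+AAD/8AAAAAAAAAB8AAD/8AAAAACAAAB8AAD/4AAAAADAAAB4AAD/4AAAAAAAAAB4AAD/gAAAAAAAAAB4AAB+AAAAAAAAAAB4AAAAAAAAAAAAAAD4AAAAAAAAAAAAAAD4AAAAAAAAAAAAAAD4AAAAAAAAAAAAAAAwAAAAAAAAAAAAAAAAAAAAAAAAAAAAAAAAAAAAAAAAAAAAAAAAAAAAAAAAAAAAAAAAAAAAAAAAAAAAAAAAAAAAAAAAAAAAAAAAAAAAAAAAAAwAAAAAAAAAAAAAAB4AAAAAAAAAAAAAAB4AAAAAAAAAAAAAABwAAAAAAAAAAAAAADwAAAAAAAAAAAAAABwAAAAAAAAAAAAAAAAAAAAAAAAAAAAAAAAAAAAAAAAAAAAAAAAAAAAAAAAAAAAAAAAAAAAAAAAAAAAAAAAAAAAAAAAAAAAAAAAAAAAAAAAAAAAAAAAAAAAAAAAAAAAAAAAAAAAAAAAAAAAAAAAAAAAAAAAAAAAAAAAAAAAAAAAAAAAAAAAAcAAAAAAAAAAAAAAB8AAAAAAAAAAAAAAD+AAAAAAAAAAAAAAD+AAAAAAAAAAAAAAD+AAAAAAAAAAAHAAD+AAAAAAAAAAAPgAD8AAAAAAAAAAAPgAD8AAAAAAAAAAAPwAAwAAAAAAAAAAAP4AAAAAAAAAAAAAAP4AAAAAAAAAAAAAAP8AAAAAAAAAAAAAAf8AAAAAAAAAAAAAA/+AAAAAAAAAAAAAA/+AAAAAAAAAAAAAA//AAAAAAAAAAAAAAP/AAAAAAAAAAAAAAD/AAAAAAAAAAAAAAD/gAAAAAAAAAAAAAB/gAAAAAAAAAAAAAB/wAAAAAAAAAAAAAB/4AAAAAAAAAAAAAB/4AAAAAAAAAAA4DD/4AAAAAAAgAAD8Dj+YAAAAAABwAAD8Bn+AAAAAAAHwAAB4A/8AAAAAAAPwAAAAAf8AAAAAAAfwAAAAAf4AAAAAAAfgAAAAAfwAAAAAAAPgAAAAAfwAAAAAAADAAAAAAfgAAAAAAAAA="/>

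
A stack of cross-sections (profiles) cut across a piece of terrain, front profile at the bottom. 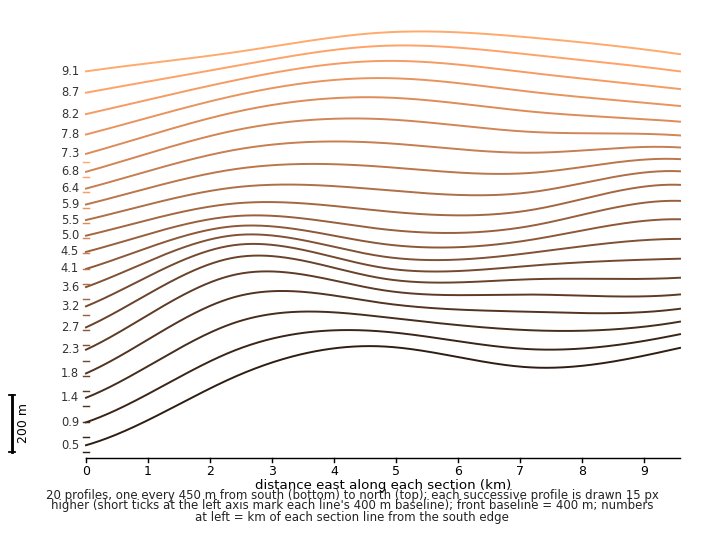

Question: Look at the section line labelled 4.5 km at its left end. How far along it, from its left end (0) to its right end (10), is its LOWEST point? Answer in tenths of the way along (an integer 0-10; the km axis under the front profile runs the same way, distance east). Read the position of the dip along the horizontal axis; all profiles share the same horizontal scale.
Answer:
0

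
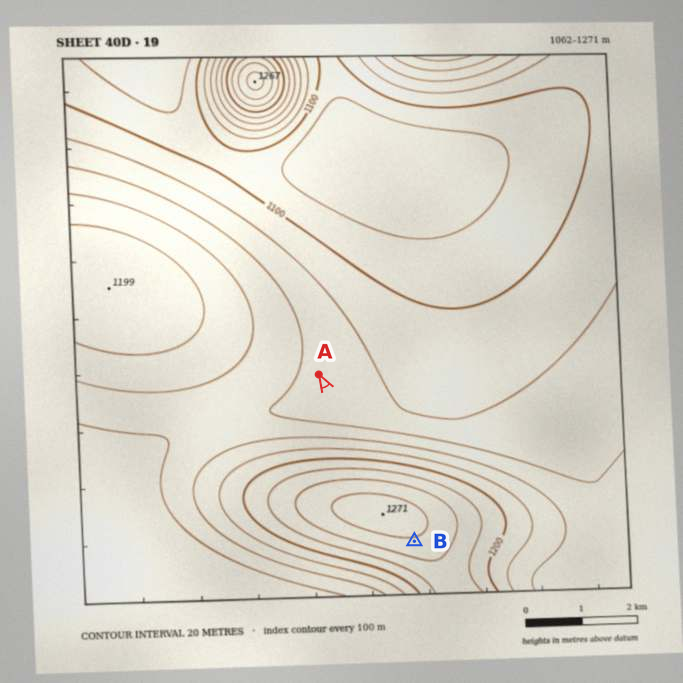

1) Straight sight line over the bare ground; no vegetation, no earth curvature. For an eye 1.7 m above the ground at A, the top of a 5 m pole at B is hidden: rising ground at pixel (368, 459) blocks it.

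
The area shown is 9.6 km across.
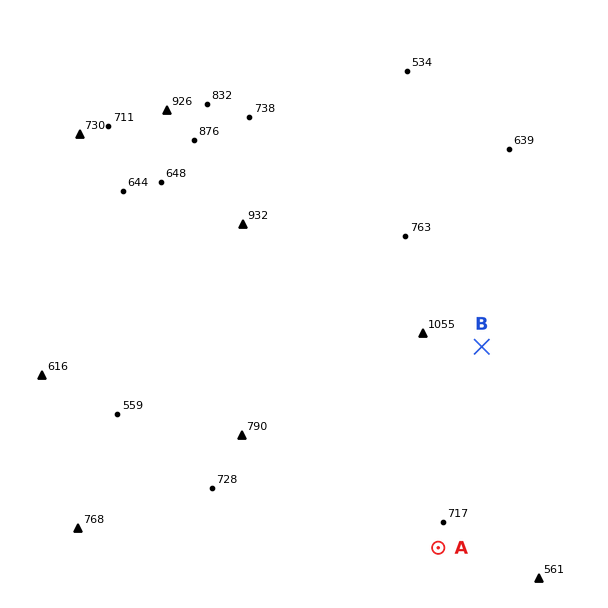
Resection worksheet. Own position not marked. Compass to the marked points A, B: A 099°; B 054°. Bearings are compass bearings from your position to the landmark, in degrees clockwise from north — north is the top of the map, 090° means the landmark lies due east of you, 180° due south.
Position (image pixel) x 247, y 517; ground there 710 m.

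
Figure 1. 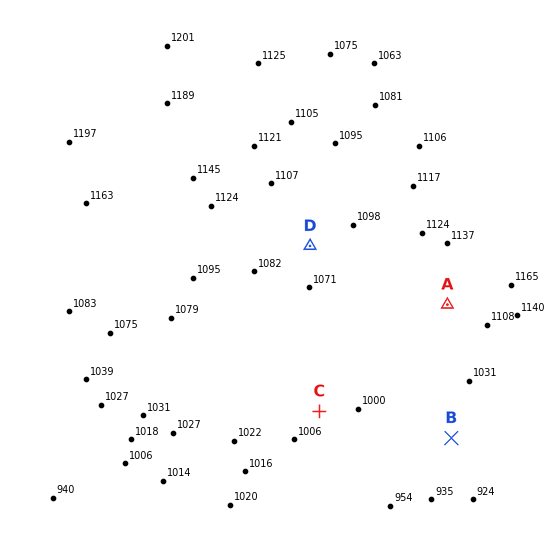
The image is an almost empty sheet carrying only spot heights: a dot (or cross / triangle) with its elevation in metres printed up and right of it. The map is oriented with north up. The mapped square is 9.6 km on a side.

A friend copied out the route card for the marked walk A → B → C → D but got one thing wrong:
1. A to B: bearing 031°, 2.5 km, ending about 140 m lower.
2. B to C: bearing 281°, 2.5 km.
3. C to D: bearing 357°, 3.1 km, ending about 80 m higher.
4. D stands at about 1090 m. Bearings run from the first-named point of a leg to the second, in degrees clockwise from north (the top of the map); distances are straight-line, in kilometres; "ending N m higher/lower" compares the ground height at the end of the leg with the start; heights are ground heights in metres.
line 1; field bearing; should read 178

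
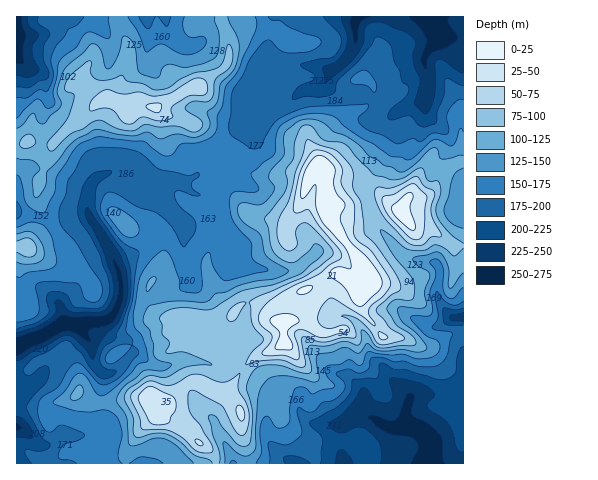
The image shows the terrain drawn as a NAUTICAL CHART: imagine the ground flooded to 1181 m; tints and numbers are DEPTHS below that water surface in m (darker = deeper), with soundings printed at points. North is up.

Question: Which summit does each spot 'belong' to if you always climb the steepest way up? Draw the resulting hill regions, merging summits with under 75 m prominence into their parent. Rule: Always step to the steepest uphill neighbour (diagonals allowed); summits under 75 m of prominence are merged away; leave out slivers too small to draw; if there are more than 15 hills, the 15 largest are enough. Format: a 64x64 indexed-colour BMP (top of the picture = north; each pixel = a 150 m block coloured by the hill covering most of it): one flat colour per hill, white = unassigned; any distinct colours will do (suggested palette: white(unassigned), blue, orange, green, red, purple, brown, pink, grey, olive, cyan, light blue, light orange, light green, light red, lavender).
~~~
<image width="64" height="64" href="data:image/bmp;base64,Qk12CAAAAAAAAHYAAAAoAAAAQAAAAEAAAAABAAQAAAAAAAAIAAATCwAAEwsAABAAAAAAAAAA////ALR3HwAOf/8ALKAsACgn1gC9Z5QAS1aMAMJ34wB/f38AIr28AM++FwDox64AeLv/AIrfmACWmP8A1bDFABEREREREREREREREREREREREREREREREREREREREREREREREREREREREREREREREREREREREREREREREREREREREREREREREREREREREREREREREREREREREREREREREREREREREREREREREREREREREREREREREREREREREREREREREREREREREREREREREREREREREREREREREREREREREREREREREREREREREREREREREREREREREREREREREREREREREREREREREREREREREREREREREREREREREREREREREREREREREREREREREREREREREREREREREREREREREREREREREREREREREREREREREREREREREREREREREREREREREREREREREREREREREREREREREREREREREREREREREREREREREREREREREREREREREREREREREREREREREREREREREREREREREREREREREREREREREREREREREREREREREREREREREREREREREREREREREREREREREREREREREREREREREREREREREREREREREREREREREREREREREREREREREREREREREREREREREREREREREREREREREREREREREREREREREREREREREREREREREREREREREREREREREREREREREREREREREREREREREREREREREREREREhERERERERERERERERERERERERERERERERERERERERESIiERERERERERERERERERERERERERERERERERERERERIiIiEREREREREREREREREREREREREREREREREREREREiIiIhERERERERERERERERERERERERERERERERERERESIiIiEREREREREREREREREREREREREREREREREREREzIiIiEREREREREREREREREREREREREREREREREREREzMiIiIhEREREREREREREREREREREREREREREREREREzMyIiIiIRERERERERERERERERERERERERERERERERETMzIiIiIiERERERERERERERERERERERERERERERERERMzMiIiIiIREREREREREREREREREREREREREREREREREzMyIiIiIiERERERERERERERERERERERERERERERERERMzIiIiIiIiERERERERERERERERERERERERERERERERMzMiIiIiIiIiERERERERERERERERERERERERERERMzMzMyIiIiIiIiERERERERERERERERERERERERERERMzMzMzIiIiIiIiIRERERERERERERERERERERERERERMzMzMzMiIiIiIiIRERERERERERERERERERERERERERMzMzMzMyIiIiIiIhERERERERERERERERERERERERERMzMzMzMzIiIiIiIhERERERERERERERERERERERERERMzMzMzMzMiIiIiIhEREREREREREREREREREREREREREzMzMzMzMyIiIiIiERERERERERERERERERERERERERETMzMzMzMzIiIiIiIRERERERERERERERERERERERERETMzMzMzMzMiIiIiIhERERERERERERERERERERERERERMzMzMzMzMyIiIiIiIREREREREREREREREREREREREREzMzMzMzMzIiIiIiIhEREREiESERERERERERERERERETMzMzMzMzMiIiIiIiIhEREiIiIiEREREREREREREREREzMzMzMzMyIiIiIiIiIRIiIiIiIRERERERERERERERERMzMzMzMzIiIiIiIiIiIiIiIiIhERERERERERERERERETMzMzMzMiIiIiIiIiIiIiIiIiIRERERERERERERERERMzMzMzMyIiIiIiIiIiIiIiIiIiERERERERERERERERETMzMzMzIiIiIiIiIiIiIiIiIiIiERERERERERERERERMzMzMzMiIiIiIiIiIiIiIiIiIiIhERERERERERERERETMzMzMyIiIiIiIiIiIiIiIiIiIiIRERERERERERERETMzMzMzIiIiIiIiIiIiIiIiIiIiIhERERERERERERERMzMzMzMiIiIiIiIiIiIiIiIiIiIiERERERERERERERETMzMzMyIiIiIiIiIiIiIiIiIiIiIhERERERERERERERETMzMzIiIiIiIiIiIiIiIiIiIiIiIhEREREREREREREREzMzMiIiIiIiIiIiIiIiIiIiIiIiIRERERERERERERERMzMyIiIiIiIiIiIiIiIiIiIiIiIiEREREREREREREREzMzIiIiIiIiIiIiIiIiIiIiIiIiIRERERERERERERETMzMiIiIiIiIiIiIiIiIiIiIiIiIhERERERERERERERMzMyIiIiIiIiIiIiIiIiIiIiIiIhERERERERERERERMzMzIiIiIiIiIiIiIiIiIiIiIiIiERERERERERERERETMzMiIiIiIiIiIiIiIiIiIiIiIiIRERERERERERERERMzMyIiIiIiIiIiIiIiIiIiIiIiIhERERERERERERERETMzIiIiIiIiIiIiIiIiIiIiIiIiEREREREREREREREREREiIiIiIiIiIiIiIiIiIiIiIiIhERERERERERERERERESIiIiIiIiIiIiIiIiIiIiIiIiERERERERERERERERER"/>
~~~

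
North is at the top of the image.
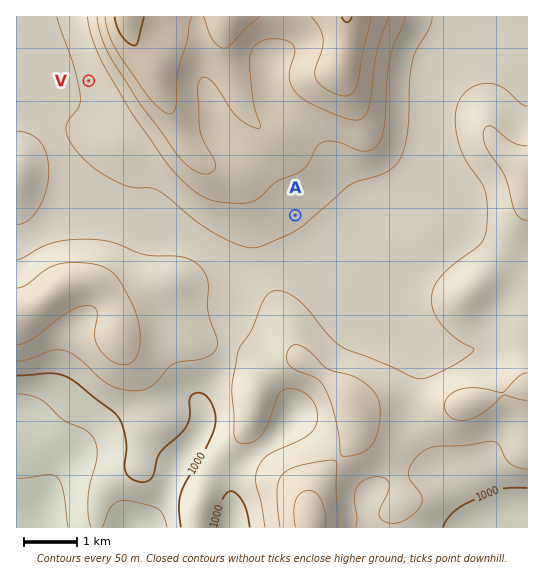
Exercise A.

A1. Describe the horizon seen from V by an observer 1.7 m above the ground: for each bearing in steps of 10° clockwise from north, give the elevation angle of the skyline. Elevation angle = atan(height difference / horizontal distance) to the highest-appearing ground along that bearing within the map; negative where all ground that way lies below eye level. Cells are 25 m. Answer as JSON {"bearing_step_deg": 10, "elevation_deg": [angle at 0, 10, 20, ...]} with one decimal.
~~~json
{"bearing_step_deg": 10, "elevation_deg": [2.4, 5.2, 8.2, 10.0, 10.8, 11.2, 11.1, 10.7, 10.1, 9.1, 7.8, 6.2, 4.2, 2.5, 1.0, 0.7, 0.5, 0.7, 1.1, 1.3, 0.3, 0.6, 1.0, 0.1, -0.4, -0.4, -0.4, -0.4, -0.4, -0.4, -0.3, -0.3, -0.3, -0.3, -0.1, 0.7]}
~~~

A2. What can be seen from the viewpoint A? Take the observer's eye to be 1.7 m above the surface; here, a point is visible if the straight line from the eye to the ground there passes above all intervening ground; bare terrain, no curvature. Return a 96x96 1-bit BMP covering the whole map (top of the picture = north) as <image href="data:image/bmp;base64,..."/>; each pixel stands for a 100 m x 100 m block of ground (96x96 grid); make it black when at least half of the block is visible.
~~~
<image width="96" height="96" href="data:image/bmp;base64,Qk2+BAAAAAAAAD4AAAAoAAAAYAAAAGAAAAABAAEAAAAAAIAEAAATCwAAEwsAAAIAAAAAAAAA////AAAAAAAAAAAAAAAAAAAAAAAAAAAAAAAAAAAAAAAAAAAAAAABgAAAAAAAAAAAAAAHgAAAAAAAAAAAAAAHgAAAAAAAAAAAAAADAAAAAAAAAAAAAAAAAAAAAAAAAAAAAAAAAAAAAAAAAAAAAAAAAAAAAAAAAAAAAAAAAAAAAAAAAAAAAAAAAAAAAAAAAAAAAAAAAAAAAAAAAAAAAAAAAAAAAAAAAAAAAAAAAAAAAAAAAAAAAAAAAAAAAAAAAAAAAAAAAAAAAAAAAAAAAAAAAAAAAAAAAAAAAAAAAAAAAAAAAAAAAAAAAAAAAAAAAAAAAAAAAAAAAAAAAAAAAAAAAAAOAAAAAAAAAAAAAAAfgAAAAAAAAAAAAAAf4AAAAAAAAAAAAAA/+AAAAAAAAA4AA8A//gAAAAAAAB4AD/////wAAAAAAD4AH/////8AAAAAAD4AP/////8AAAAAAH4AP/////8AAACAAH4Af/////8AAAGAAD4A//////8AAAPAAD4D//////8AAAfAAD4f//////8AAAfAH/x//////AAAAA/AP/x/////+AAAAA/A//z/////4AAAAA/A//z/////wAAAAB/B////////wAAgAB/D////////wAA4AB+D////////wAAMAB+D////////wAAGAB8H////////4AADgD8H////////8AAB4D8H////////8AAA+P+P////////+AAA/////////////AAA/////////////gAAf///4P///////wAAf+APAB///////wAAAAAAAA///////4AAAAAAAAf//////8AAAAAAAAf//////+AAAAAAAAP////+H/AAAAAAAAD////+B/gAAAAAAAA////+B/wAAAAAAAA////+A/4AAAAAAAA////+A/4AAAAAAAB////+B/8AAAAAAAP////+D/8AAAAAAAf/////H/8AAAAAAA////////8AAAAAAA////////8AAAAAAB////////8AAAAAAB//x/////8AAAAAAB//g/////8AAAAAAA//g/////8AAAAAAAP/B/////8AAAAAAAH8B/g///4AAAAAAAH4B/AP//4AAAAAAADwD/AD//gAAAAAAADAD+AB//AAAAAAAAAAD+AA/+AAAAAAAAAAH8AAf8AAAAAAAAAAH8AAP4AAAAAAAAAAH8AAP4AAAAAAAAAAP4AAHwAAAAAAAAAAP4AADwAAAAAAAAAAf4AADgAAAAAAAAAAfwAABgAAAAAAAAAA/wAAAAAAAAAAAAAB/gAAAAAAAAAAAAAB/gAAAAAAAAAAAAAB/AAAAAAAAAAAAAAD/AAAAAAAAAAAAAAAeAAAAAAAAAAAAAAAAAAAAAAAAAAAAAAAAAAAAAAAAAAAAAAAAAAAAAAAAAAAAAAAAAAAAAAAAAAAAAAAAAAAAAAAAAAAAAAAAAAAAAAAAAAAAAAAAAAAAAAAAAAAAAAAAAAAAAAAAAAAAAAAAAAAAAAAAAAAAAAAAAAAAAAAAAAAAAAAAAAAAAA="/>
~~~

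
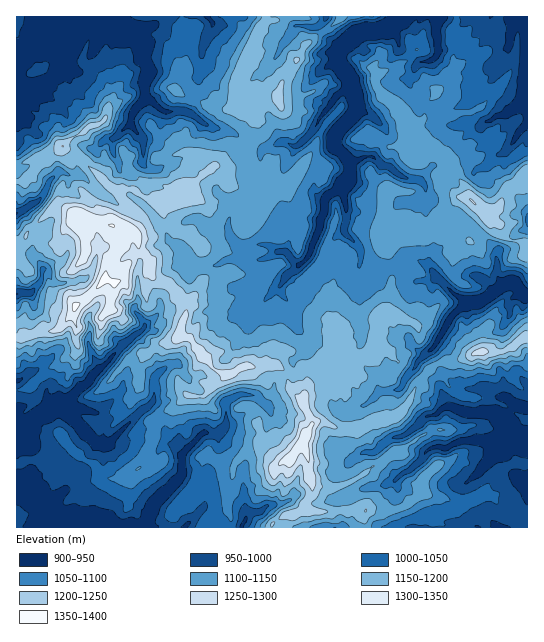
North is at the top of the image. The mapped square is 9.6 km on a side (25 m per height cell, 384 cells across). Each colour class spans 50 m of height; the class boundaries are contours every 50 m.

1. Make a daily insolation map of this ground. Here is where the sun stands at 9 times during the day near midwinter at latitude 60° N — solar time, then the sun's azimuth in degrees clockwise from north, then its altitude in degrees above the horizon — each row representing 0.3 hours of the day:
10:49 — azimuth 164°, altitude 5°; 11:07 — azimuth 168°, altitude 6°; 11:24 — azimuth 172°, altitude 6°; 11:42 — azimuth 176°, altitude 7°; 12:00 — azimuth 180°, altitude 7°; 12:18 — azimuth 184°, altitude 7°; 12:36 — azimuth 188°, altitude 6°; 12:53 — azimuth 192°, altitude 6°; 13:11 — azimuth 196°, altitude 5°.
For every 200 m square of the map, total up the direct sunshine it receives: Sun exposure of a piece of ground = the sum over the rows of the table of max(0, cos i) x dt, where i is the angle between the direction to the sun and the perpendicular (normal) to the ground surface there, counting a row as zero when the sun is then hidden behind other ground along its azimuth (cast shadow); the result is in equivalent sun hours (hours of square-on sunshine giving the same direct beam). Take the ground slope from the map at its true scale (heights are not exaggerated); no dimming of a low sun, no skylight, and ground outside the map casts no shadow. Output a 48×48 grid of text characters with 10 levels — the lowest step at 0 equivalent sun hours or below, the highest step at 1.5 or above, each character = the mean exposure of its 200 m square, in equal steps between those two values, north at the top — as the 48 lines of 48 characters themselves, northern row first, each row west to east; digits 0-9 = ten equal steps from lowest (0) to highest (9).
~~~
211110000124421000110001222000796300000000010011
210000000001001102000013200018710000000000100101
100000000000100010000021100253200000000011000201
100000000000000010000022000310000000031000002101
000000000000000000000331005400051000100001231001
100000000000000110001320023000015222100001210021
100000000000000000002100022013002300001012100110
000000000010024410001001111361000310001322101200
000000000210001122211014411010100251002321011000
000000002100000000255532653402400024101111100000
000000153000000000003454555003000002200000000000
000002300000000000000234231000024300210000000000
000130000000000000000120000000176433133000000000
012430000000000000000110100100010012423420000000
014000000000000000321211101323300000354120000000
240000000000000002531001113454000100002100000002
520000000000000010144211232261000122210310000034
100000000000223453123322321000011122110126500014
000410000000145555431013222300001111011123652211
004123131000022001322232221100101111100112264220
031146234321013310013443332201023112222321028610
343221121233000241111312343000003222344322424741
015520200214000014421120002000110232235334551013
400102201013210000000000210011110111000433331047
430020001023510000123222200111100000120041000001
200000025553463001111111001100010000000004100000
000000362365342101000000011100000000000000000000
000013811303711021000000001000000010000220000000
000025248840000000000000000110001234300300000000
003496647950000000000000000012111123555100000000
789974253100013720000000000001110110052000000004
768504385001279751000000010001211221000000134486
582155510033672036100001100012222322300135999996
502649400342410023313555400012221333002467887536
026566003523221002289983200012223111002432346552
553451257315202222792003230001222000024123101355
343001453145001688311200002000100000163001455302
340000101350025678735100000000000002620000000241
310000142301235532301220000054102587200101331124
002320001000123420000000000334666410014242233211
001231000000100300000120003212331000130000000000
012223100000001023201320025201100026500013210000
432223310002355012322322465111000354100454300134
333232123345662002223345763400023210003321000001
112421234445630023223336410332310000021000000000
012224444434400223224451000100000000036532233100
012243444463202340132310013543322424764433344310
232223323555133511333100378899865676554333333442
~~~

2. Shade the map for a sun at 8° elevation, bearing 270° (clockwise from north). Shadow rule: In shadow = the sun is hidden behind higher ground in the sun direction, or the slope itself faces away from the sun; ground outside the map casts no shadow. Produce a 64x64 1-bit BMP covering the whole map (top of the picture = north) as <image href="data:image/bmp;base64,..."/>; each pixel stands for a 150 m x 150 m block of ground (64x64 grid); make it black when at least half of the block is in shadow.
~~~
<image width="64" height="64" href="data:image/bmp;base64,Qk0+AgAAAAAAAD4AAAAoAAAAQAAAAEAAAAABAAEAAAAAAAACAAATCwAAEwsAAAIAAAAAAAAA////AAAAAABgAAwYng/AEHABgBwTj/AAIAPCHg8PcAAAA+AYB48EAQAB8Bin9x+EAAH4GKf/H9YAAXgY9/+f4AAAPBg398/wACAcAB/79/gA4HwAH/x8+AHgfsAP/3/AA8h/AA//2/gDrC9BB+vj/EMGBGEH4f/4YAMAYw/w//g4AYDjD/B/9hwAwPwP2D84O5jEfA8PP8EZzMQZBg2eS8Hk4AAgAcxO4PDg4GAA4F64+GDwcAD4H3z8CfgQAPgbfP8L+AAj/AgG/4f4ACC+GALfx/wAYD8cQd/n/AAg74xg7+P8AAHH7wBv4/5AAQf3AC/t8YAAF3tgB/3hwABc/jGH/oDgIBn8eMt/wHAgOdhwz3/AeCAAGMJm/OHcIAA4QmP99BxgADhgQf/AD8AAZiAD/4AOwAAHAAf8Qw7AAA8Ab4DhDsAAD2C4APGPwAA3cGAB4A/AIHZywQPAH8AgcDoeARgf4cDgPD+APAnnAeAMe4B4Qe4B8AD7gARn8AP4A/+ABnfAA0wB/4AB+4ABBgB/h4GfxiDPBh/nA5/sQG0AH/wDP/BAfQAP+AB/8IA/AA/AAH/wAR8AB4AAf/AHDwAHhgB/5oOHAAOGAD/nwAMAA4cCH+Hw4wQDhwef53g7BEMDB4/znB0AQwMDx/McT8AgAYPn/hiPwCABg/3/GGdgYAGBLn/IJQ=="/>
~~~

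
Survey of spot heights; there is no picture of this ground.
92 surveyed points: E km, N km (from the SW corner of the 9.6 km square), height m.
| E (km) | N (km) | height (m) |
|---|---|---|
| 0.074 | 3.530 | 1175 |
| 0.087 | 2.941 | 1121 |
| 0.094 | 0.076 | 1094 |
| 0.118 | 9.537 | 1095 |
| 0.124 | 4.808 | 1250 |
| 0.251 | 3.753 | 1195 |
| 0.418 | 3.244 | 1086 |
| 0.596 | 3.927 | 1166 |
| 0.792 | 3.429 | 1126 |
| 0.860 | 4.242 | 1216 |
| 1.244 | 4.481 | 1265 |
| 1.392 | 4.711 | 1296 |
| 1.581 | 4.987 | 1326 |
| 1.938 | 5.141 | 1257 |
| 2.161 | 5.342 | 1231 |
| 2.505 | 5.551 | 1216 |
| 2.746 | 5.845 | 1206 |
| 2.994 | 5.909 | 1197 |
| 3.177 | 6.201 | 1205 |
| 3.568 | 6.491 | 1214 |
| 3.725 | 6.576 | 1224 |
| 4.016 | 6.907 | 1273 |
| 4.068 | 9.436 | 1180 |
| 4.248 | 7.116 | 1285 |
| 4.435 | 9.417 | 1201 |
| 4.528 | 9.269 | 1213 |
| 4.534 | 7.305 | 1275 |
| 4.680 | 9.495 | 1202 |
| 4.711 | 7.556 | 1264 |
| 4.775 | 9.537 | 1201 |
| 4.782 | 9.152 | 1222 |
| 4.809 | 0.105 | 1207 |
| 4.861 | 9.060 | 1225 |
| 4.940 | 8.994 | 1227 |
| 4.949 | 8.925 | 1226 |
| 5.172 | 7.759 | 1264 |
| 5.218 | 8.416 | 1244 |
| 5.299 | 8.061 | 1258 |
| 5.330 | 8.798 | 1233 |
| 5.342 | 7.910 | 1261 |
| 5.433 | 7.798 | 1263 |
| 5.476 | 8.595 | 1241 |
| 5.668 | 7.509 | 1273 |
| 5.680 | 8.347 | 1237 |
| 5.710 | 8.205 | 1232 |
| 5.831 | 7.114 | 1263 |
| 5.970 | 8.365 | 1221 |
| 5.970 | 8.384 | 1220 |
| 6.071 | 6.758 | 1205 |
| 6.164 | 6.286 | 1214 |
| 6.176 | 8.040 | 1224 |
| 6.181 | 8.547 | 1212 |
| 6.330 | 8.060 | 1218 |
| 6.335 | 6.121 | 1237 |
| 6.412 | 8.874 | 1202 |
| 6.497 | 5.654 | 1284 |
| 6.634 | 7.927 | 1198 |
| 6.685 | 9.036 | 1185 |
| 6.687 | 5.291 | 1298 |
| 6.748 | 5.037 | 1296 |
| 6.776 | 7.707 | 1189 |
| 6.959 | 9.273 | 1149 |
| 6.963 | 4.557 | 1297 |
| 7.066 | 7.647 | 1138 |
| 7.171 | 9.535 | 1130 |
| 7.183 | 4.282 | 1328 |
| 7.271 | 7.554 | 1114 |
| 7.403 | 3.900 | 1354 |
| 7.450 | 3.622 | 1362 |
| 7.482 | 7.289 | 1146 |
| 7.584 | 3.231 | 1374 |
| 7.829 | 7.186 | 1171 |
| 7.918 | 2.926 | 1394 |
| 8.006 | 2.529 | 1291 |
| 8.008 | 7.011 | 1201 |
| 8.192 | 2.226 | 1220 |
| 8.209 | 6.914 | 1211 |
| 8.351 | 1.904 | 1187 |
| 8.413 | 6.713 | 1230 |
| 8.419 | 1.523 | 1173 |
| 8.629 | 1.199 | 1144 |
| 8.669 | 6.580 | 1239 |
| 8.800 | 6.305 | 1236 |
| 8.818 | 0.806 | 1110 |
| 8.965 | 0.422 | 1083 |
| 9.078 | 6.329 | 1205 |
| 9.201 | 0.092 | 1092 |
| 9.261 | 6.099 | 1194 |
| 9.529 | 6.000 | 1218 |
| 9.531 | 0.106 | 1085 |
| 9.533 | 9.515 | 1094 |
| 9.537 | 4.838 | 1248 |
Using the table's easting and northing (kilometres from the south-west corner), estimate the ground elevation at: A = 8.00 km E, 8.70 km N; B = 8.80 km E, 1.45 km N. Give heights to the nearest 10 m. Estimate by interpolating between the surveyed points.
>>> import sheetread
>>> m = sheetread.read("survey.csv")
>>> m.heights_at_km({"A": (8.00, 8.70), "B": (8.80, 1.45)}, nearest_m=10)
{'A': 1150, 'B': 1140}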